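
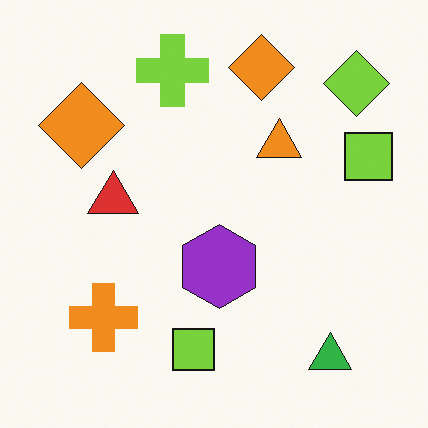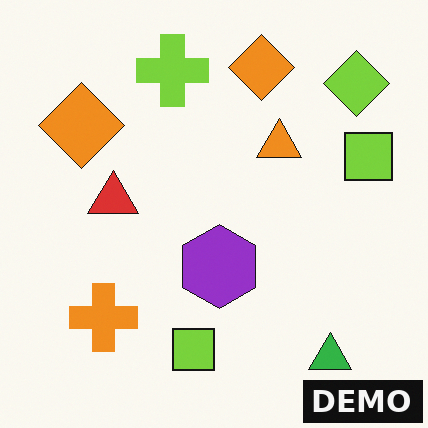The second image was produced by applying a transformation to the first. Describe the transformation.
The image was watermarked with the text "DEMO" in the lower-right corner.

A dark label reading "DEMO" appears in the lower-right corner.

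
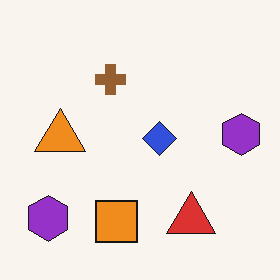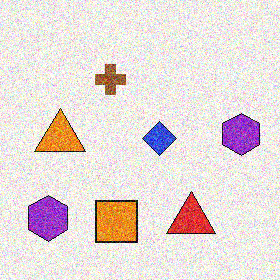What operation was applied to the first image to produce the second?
The second image is the first degraded with strong gaussian noise.

Random speckle covers the whole image, including the flat background.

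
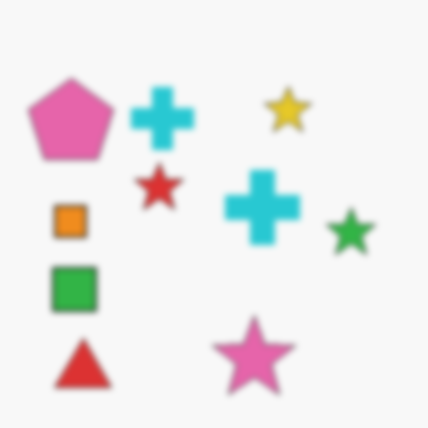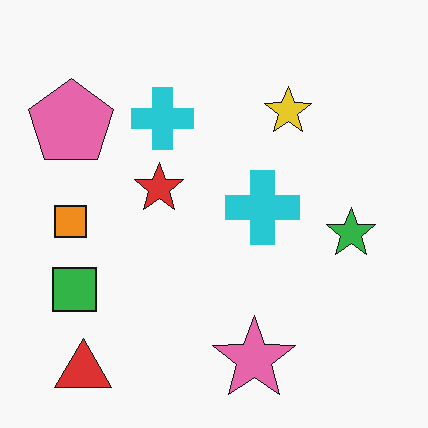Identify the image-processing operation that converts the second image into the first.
The first image is the second noticeably gaussian-blurred.

Shape edges and outlines are uniformly softened across the whole image.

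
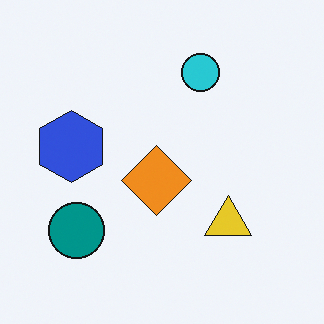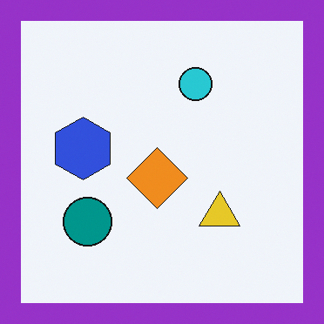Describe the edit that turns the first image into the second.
The image was framed with a purple border.

A solid purple frame runs around the edge of the second image, with the content slightly shrunk inside it.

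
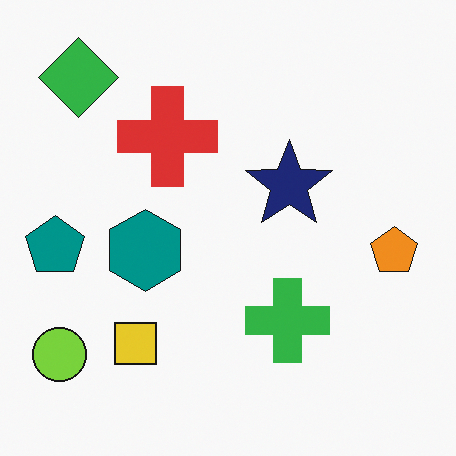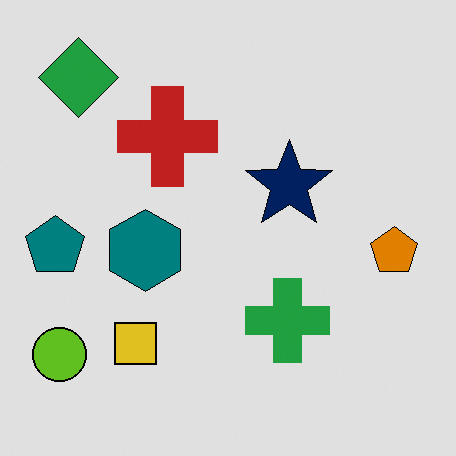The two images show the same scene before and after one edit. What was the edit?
It was posterized to a reduced palette.

Each flat color has snapped to a coarser quantized level — most visibly, the near-white background has dropped to a flat grey.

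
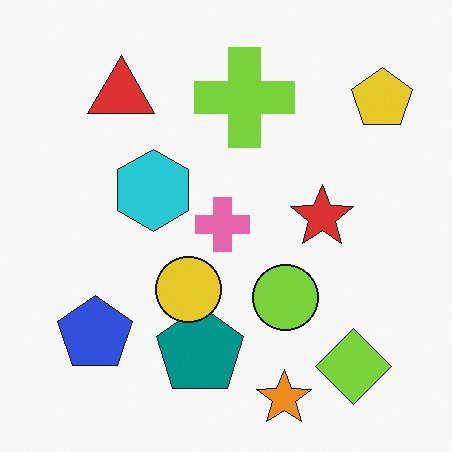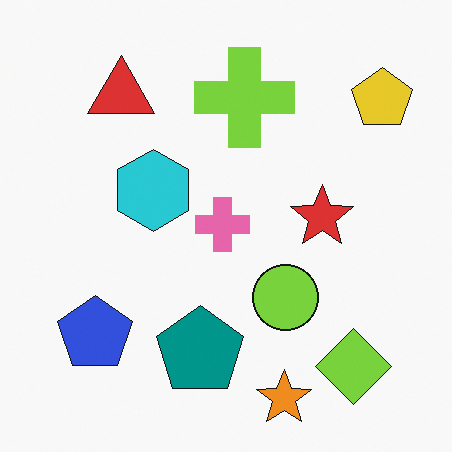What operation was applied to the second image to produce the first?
The transformation is: overlaid with an additional yellow circle.

A yellow circle appears in the first image that is absent from the second.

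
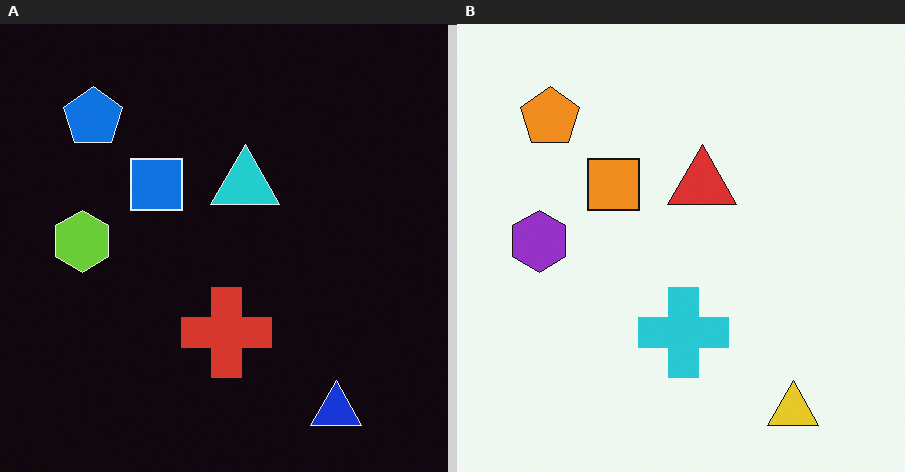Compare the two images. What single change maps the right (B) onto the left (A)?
The transformation is: color-inverted (negative).

The light background has become dark and every shape's color is its complement — a photographic negative.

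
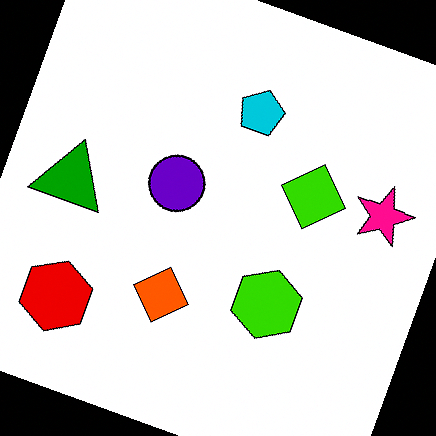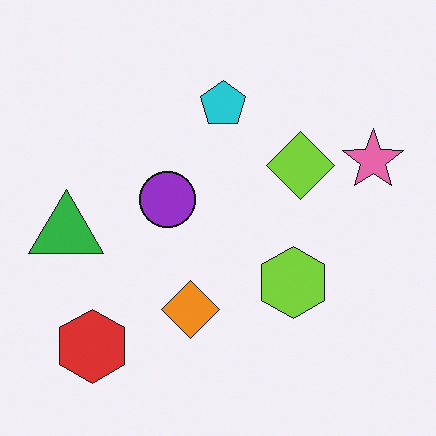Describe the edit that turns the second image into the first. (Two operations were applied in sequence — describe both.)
It was rotated clockwise by a clearly visible amount, then boosted in contrast.

Every shape is tilted by the same angle and the image corners show triangular fill wedges — a whole-image rotation by a non-right angle. Tones are pushed away from mid-grey across the whole image — a global contrast change.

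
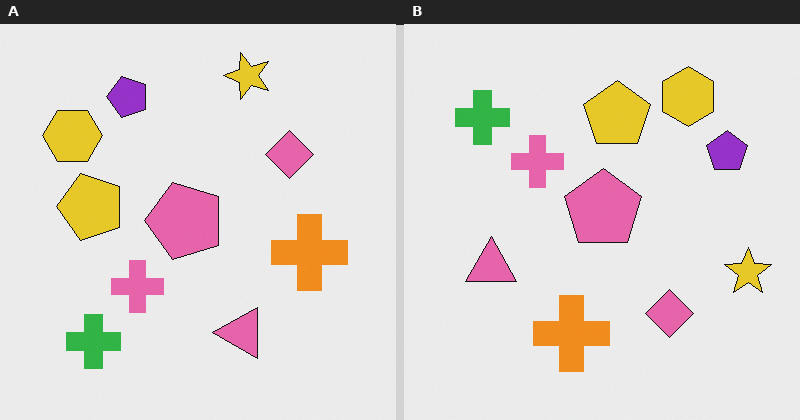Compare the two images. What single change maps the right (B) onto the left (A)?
The transformation is: rotated 90° counter-clockwise.

The green cross sits in the top-left of the right (B) image and the bottom-left of the left (A) — consistent with a whole-image 90° counter-clockwise rotation.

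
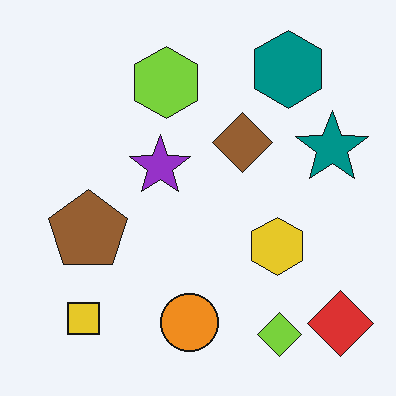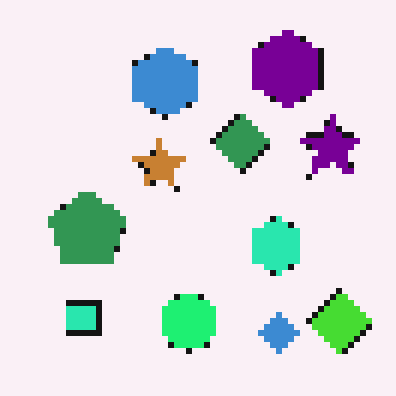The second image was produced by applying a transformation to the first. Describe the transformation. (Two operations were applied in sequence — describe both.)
The transformation is: hue-shifted by a moderate amount, then pixelated into visible square blocks.

Every shape's color has rotated by the same amount around the hue wheel — a uniform hue shift. Shapes are reduced to large square blocks; fine edges and outlines are lost — a downscale-then-upscale (mosaic) effect.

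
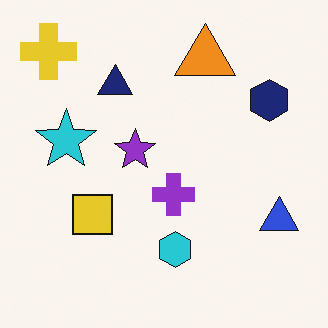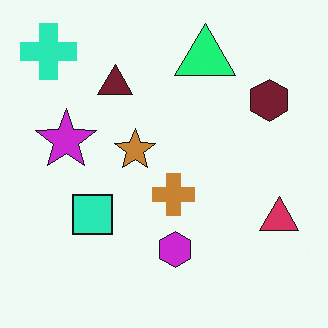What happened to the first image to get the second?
The image was hue-shifted noticeably.

Every shape's color has rotated by the same amount around the hue wheel — a uniform hue shift.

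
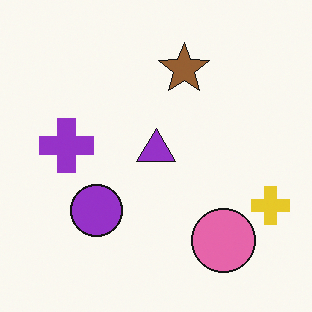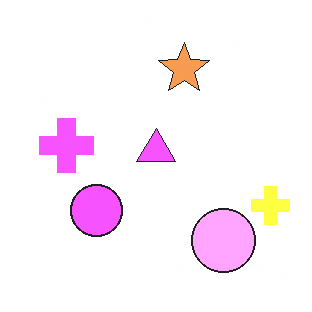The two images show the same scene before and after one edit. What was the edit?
The transformation is: noticeably brightened.

Every pixel — background and shapes alike — is uniformly brightened.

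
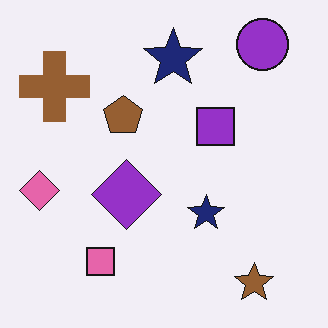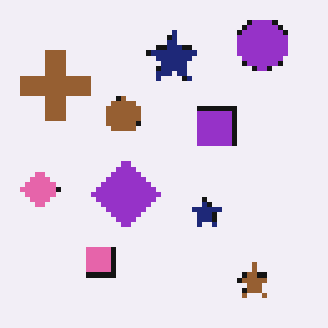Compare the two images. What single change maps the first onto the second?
The transformation is: mildly pixelated.

Shapes are reduced to large square blocks; fine edges and outlines are lost — a downscale-then-upscale (mosaic) effect.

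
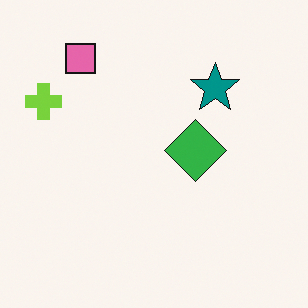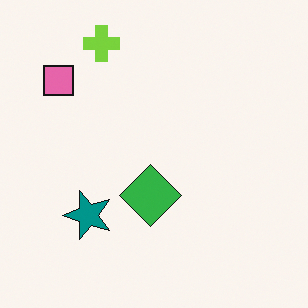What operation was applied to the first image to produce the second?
The image was transposed (reflected across the top-left ↔ bottom-right diagonal).

Shapes have swapped their row and column positions — what was in the top-right is now in the bottom-left — a diagonal reflection.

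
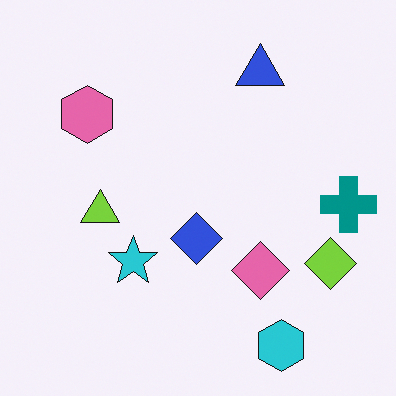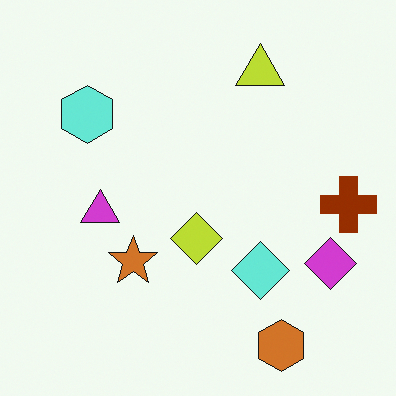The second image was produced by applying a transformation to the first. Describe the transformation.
This is the original image hue-shifted through roughly half the color wheel.

Every shape's color has rotated by the same amount around the hue wheel — a uniform hue shift.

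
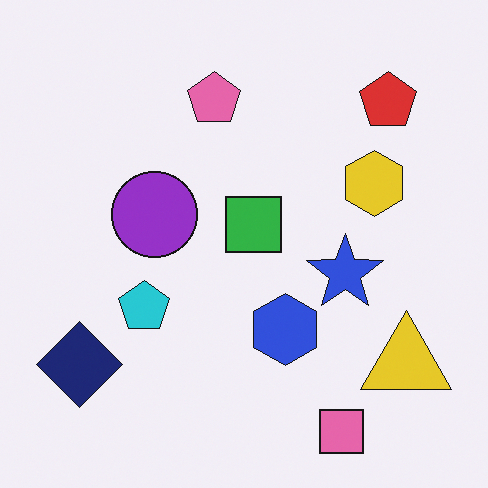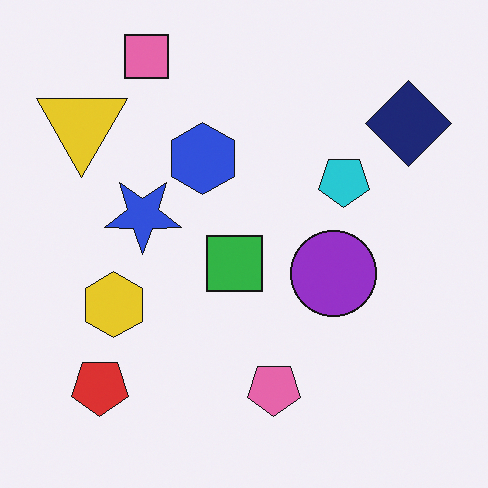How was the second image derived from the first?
The image was rotated 180°.

The pink square sits in the bottom-right of the first image and the top-left of the second — consistent with a whole-image 180° rotation.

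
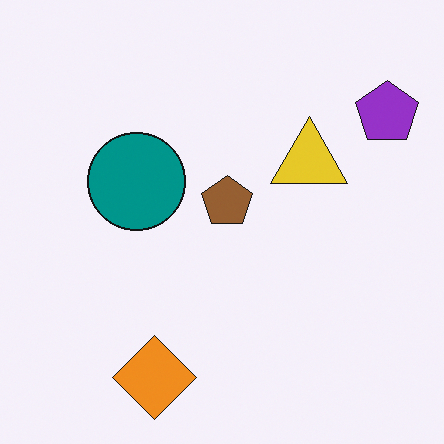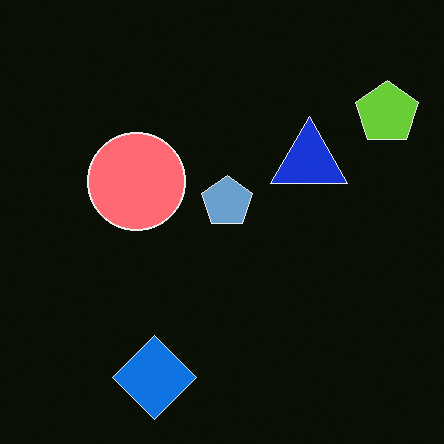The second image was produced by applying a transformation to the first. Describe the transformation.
It was color-inverted (negative).

The light background has become dark and every shape's color is its complement — a photographic negative.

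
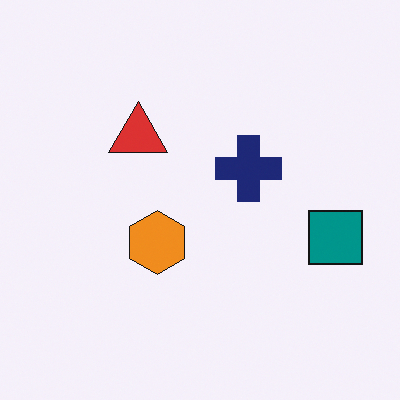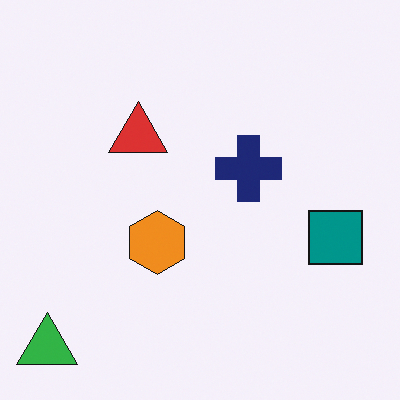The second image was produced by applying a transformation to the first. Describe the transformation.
It was overlaid with an additional green triangle.

A green triangle appears in the second image that is absent from the first.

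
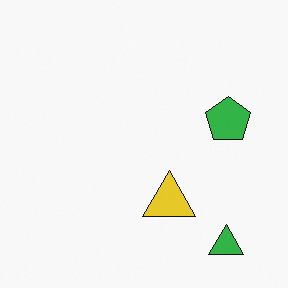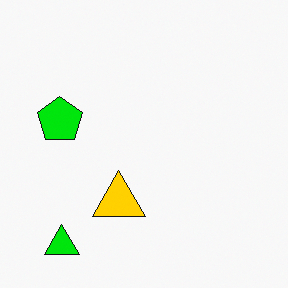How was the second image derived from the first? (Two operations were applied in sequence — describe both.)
It was flipped horizontally (left ↔ right), then made much more vivid (saturation change).

The green pentagon is in the right of the first image and the left of the second — shapes on opposite sides of the vertical midline have swapped in a mirror flip. All colors are more vivid — a global saturation change.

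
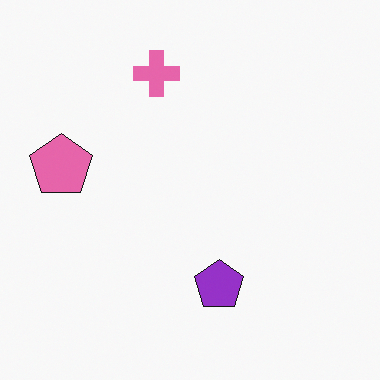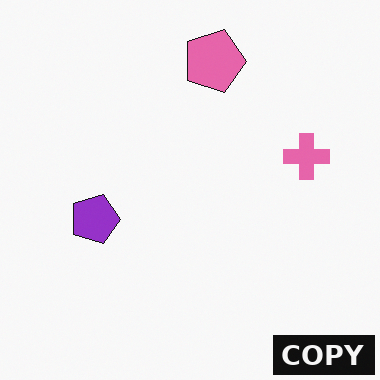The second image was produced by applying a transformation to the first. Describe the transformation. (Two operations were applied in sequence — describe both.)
It was rotated 90° clockwise, then watermarked with the text "COPY" in the lower-right corner.

The pink pentagon sits in the left of the first image and the top of the second — consistent with a whole-image 90° clockwise rotation. A dark label reading "COPY" appears in the lower-right corner.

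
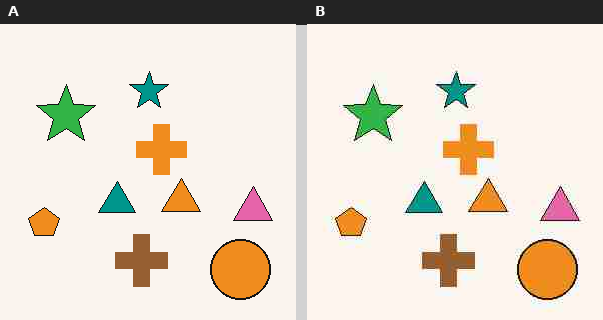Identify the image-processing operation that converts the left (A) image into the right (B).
It was degraded with heavy JPEG compression.

Blocky 8×8 compression artifacts appear around shape edges and the flat background shows ringing — characteristic JPEG degradation.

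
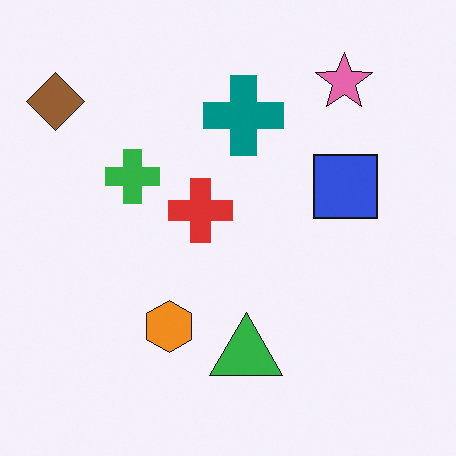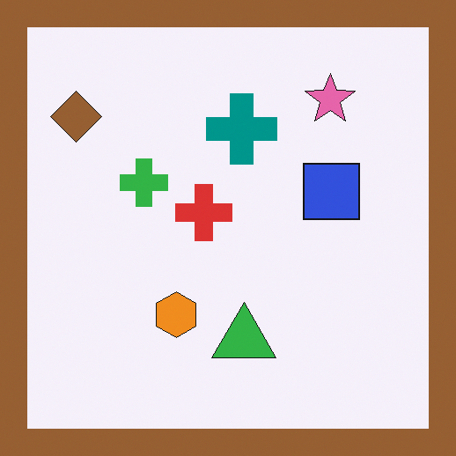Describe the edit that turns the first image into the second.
Framed with a brown border.

A solid brown frame runs around the edge of the second image, with the content slightly shrunk inside it.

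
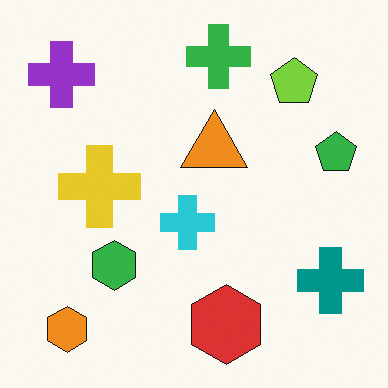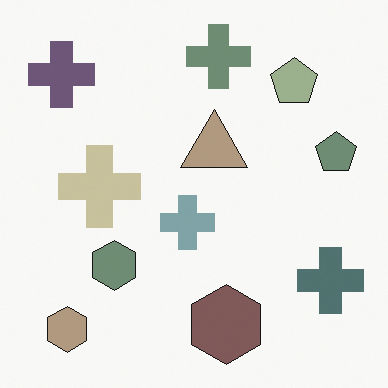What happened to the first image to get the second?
Heavily desaturated.

All colors are more muted and greyish — a global saturation change.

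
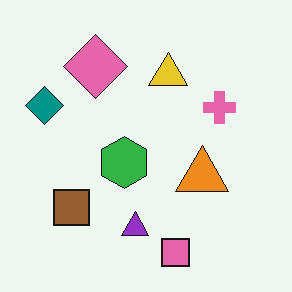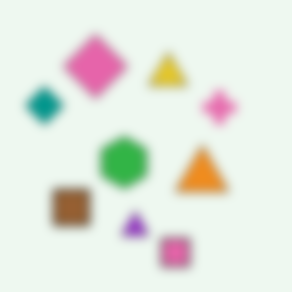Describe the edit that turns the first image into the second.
Strongly gaussian-blurred.

Shape edges and outlines are uniformly softened across the whole image.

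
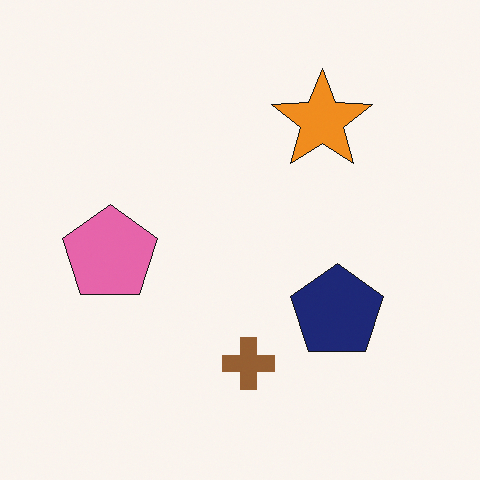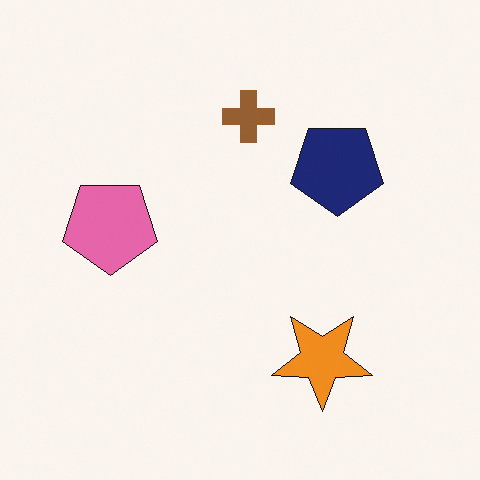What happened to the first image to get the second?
Flipped vertically (top ↔ bottom).

The brown cross is in the bottom of the first image and the top of the second — shapes on opposite sides of the horizontal midline have swapped in a mirror flip.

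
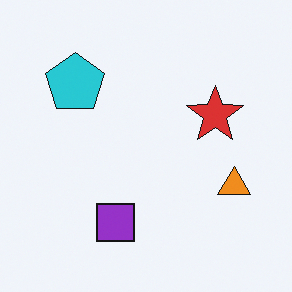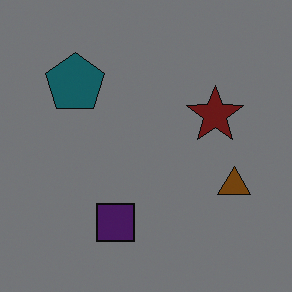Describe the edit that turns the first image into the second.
The transformation is: darkened a lot.

Every pixel — background and shapes alike — is uniformly darkened.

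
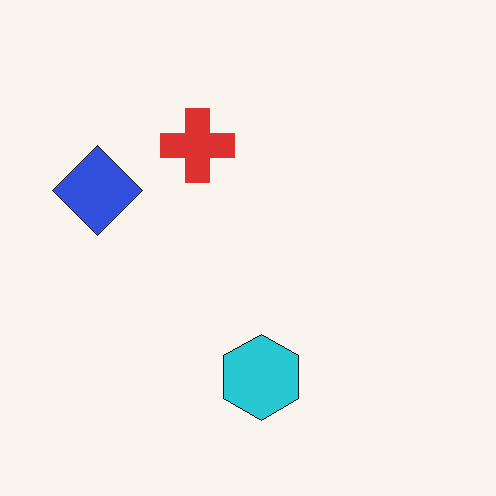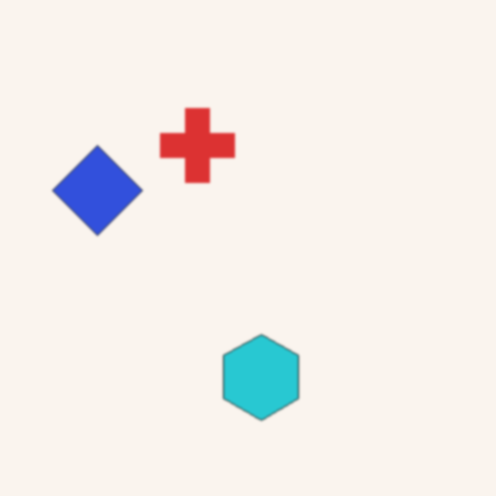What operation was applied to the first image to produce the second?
The transformation is: slightly softened.

Shape edges and outlines are uniformly softened across the whole image.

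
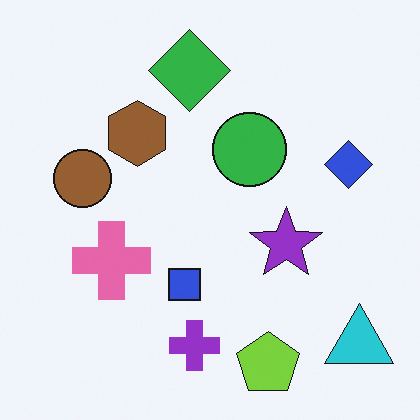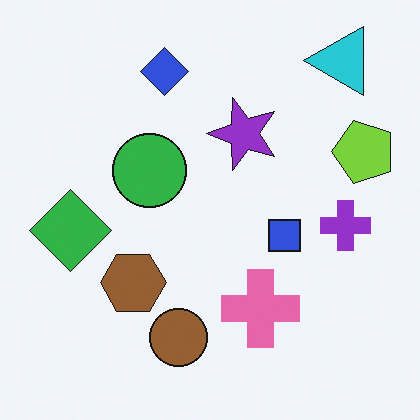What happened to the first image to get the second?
The transformation is: rotated 90° counter-clockwise.

The cyan triangle sits in the bottom-right of the first image and the top-right of the second — consistent with a whole-image 90° counter-clockwise rotation.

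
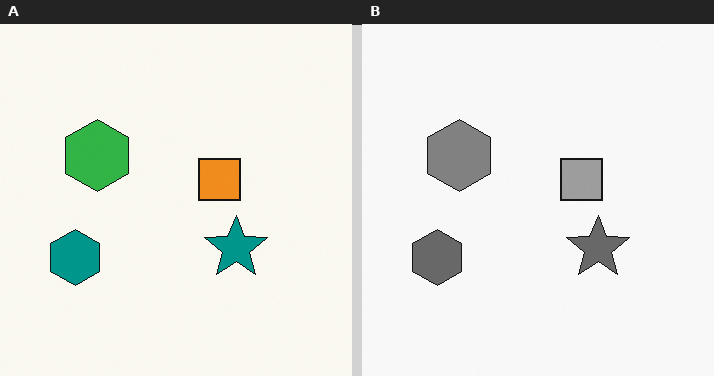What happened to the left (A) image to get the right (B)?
The image was converted to grayscale.

All color is removed — every shape is now a shade of grey.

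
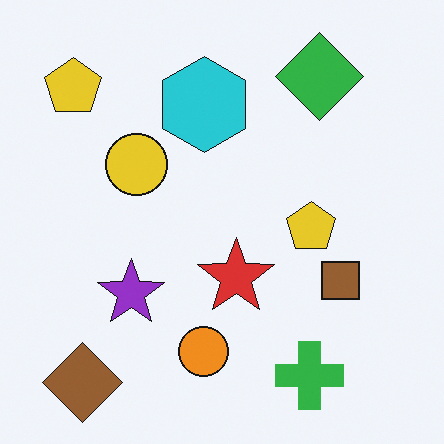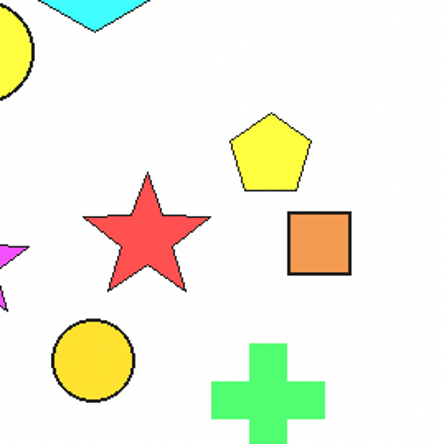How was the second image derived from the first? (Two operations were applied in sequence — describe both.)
It was substantially brightened, then cropped tightly and scaled back up.

Every pixel — background and shapes alike — is uniformly brightened. The visible shapes are larger and the field of view is narrower; shapes near the original edges may be partly or wholly outside the frame — a crop-and-rescale.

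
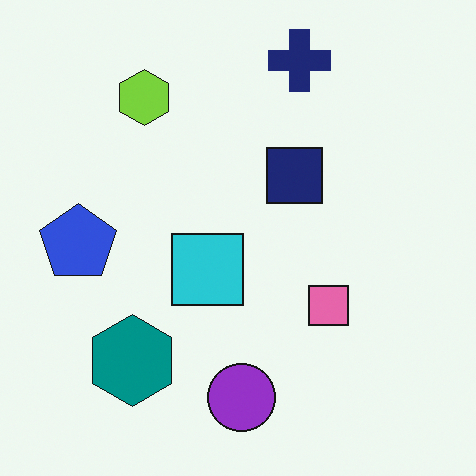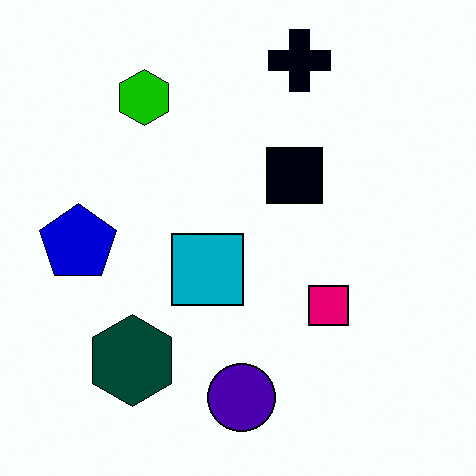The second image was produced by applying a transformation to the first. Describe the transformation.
It was boosted in contrast.

Tones are pushed away from mid-grey across the whole image — a global contrast change.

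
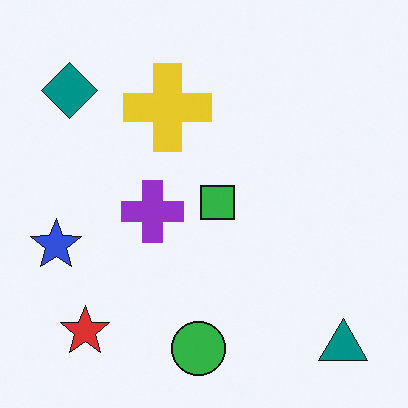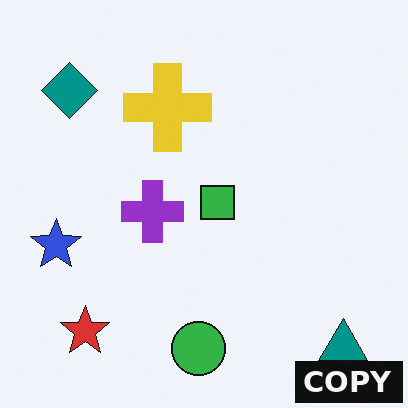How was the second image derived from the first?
The image was watermarked with the text "COPY" in the lower-right corner.

A dark label reading "COPY" appears in the lower-right corner.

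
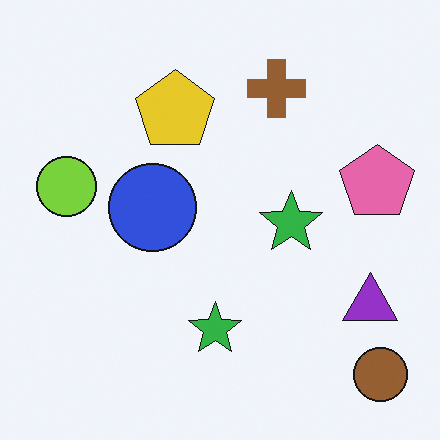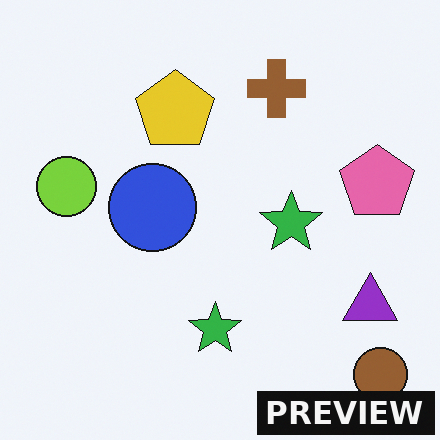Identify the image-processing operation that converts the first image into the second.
The transformation is: watermarked with the text "PREVIEW" in the lower-right corner.

A dark label reading "PREVIEW" appears in the lower-right corner.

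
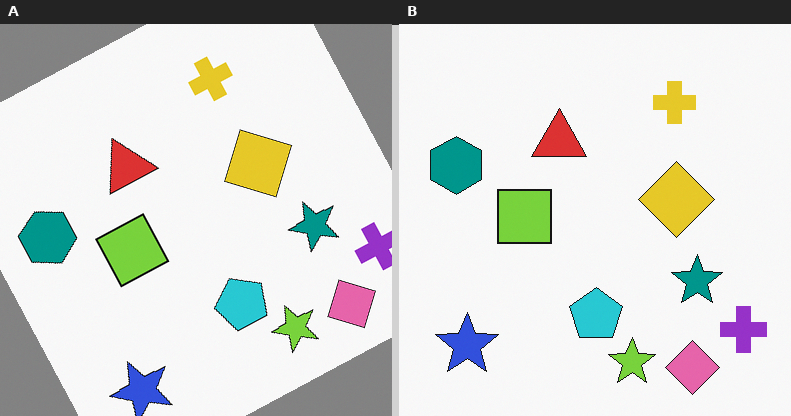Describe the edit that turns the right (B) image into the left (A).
The image was rotated counter-clockwise by a moderate amount.

Every shape is tilted by the same angle and the image corners show triangular fill wedges — a whole-image rotation by a non-right angle.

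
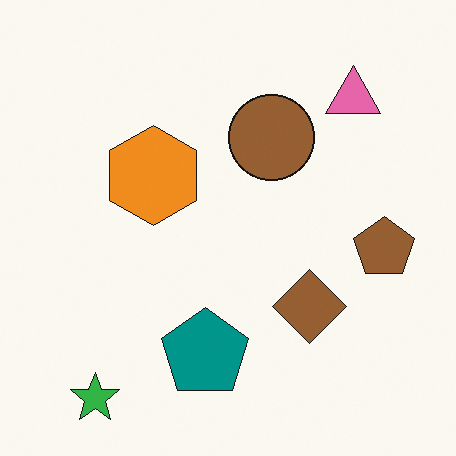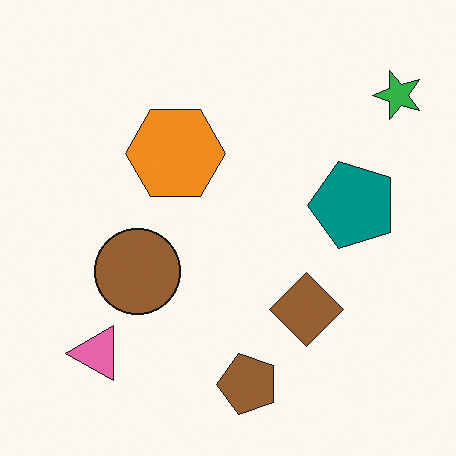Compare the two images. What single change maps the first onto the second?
The transformation is: transposed (reflected across the top-left ↔ bottom-right diagonal).

Shapes have swapped their row and column positions — what was in the top-right is now in the bottom-left — a diagonal reflection.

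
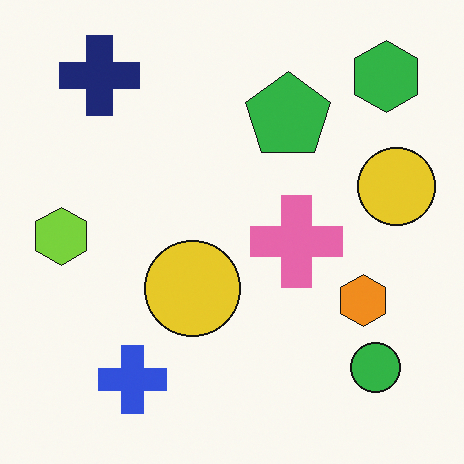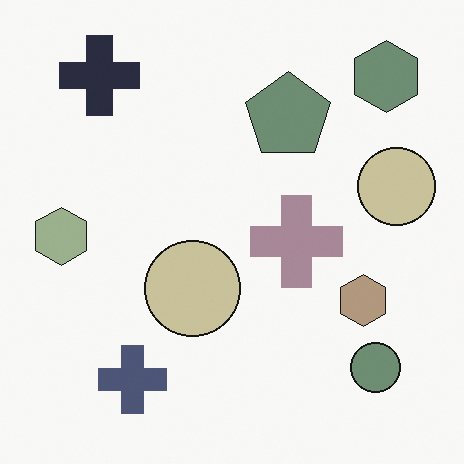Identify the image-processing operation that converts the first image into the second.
Made much more muted (saturation change).

All colors are more muted and greyish — a global saturation change.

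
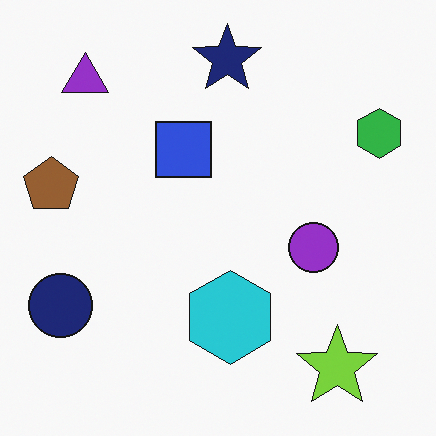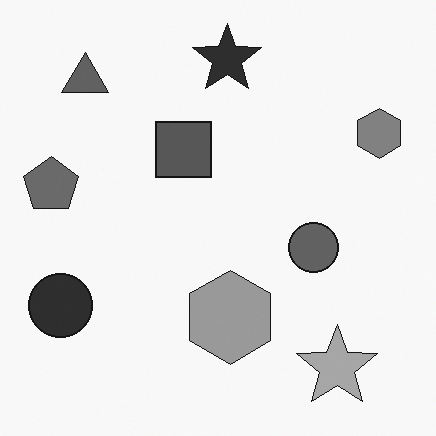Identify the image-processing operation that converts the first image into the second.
It was converted to grayscale.

All color is removed — every shape is now a shade of grey.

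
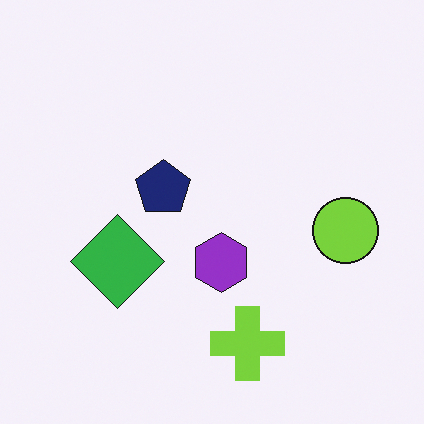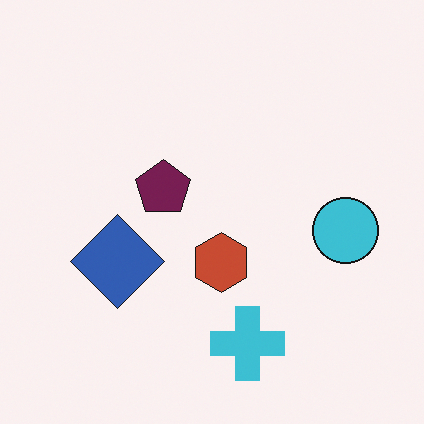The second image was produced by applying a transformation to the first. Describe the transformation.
The image was hue-shifted by a moderate amount.

Every shape's color has rotated by the same amount around the hue wheel — a uniform hue shift.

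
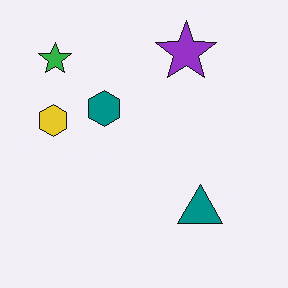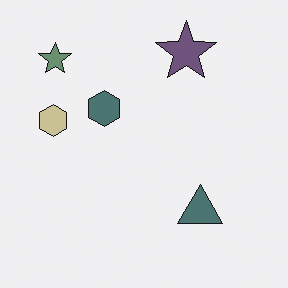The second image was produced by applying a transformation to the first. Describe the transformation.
The image was made much more muted (saturation change).

All colors are more muted and greyish — a global saturation change.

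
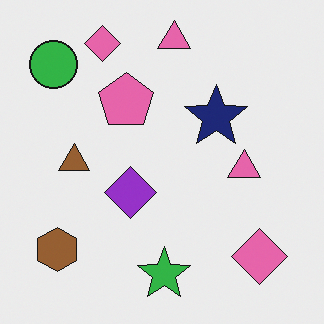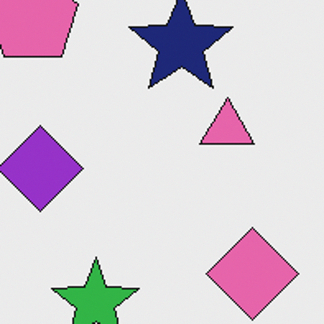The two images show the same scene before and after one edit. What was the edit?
This is the original image cropped tightly and scaled back up.

The visible shapes are larger and the field of view is narrower; shapes near the original edges may be partly or wholly outside the frame — a crop-and-rescale.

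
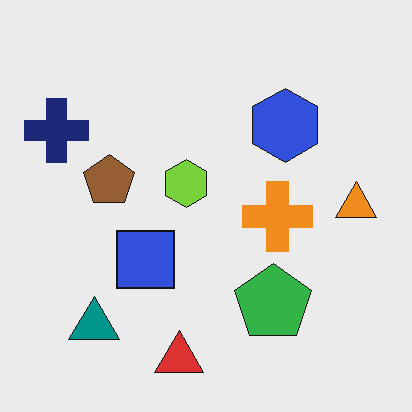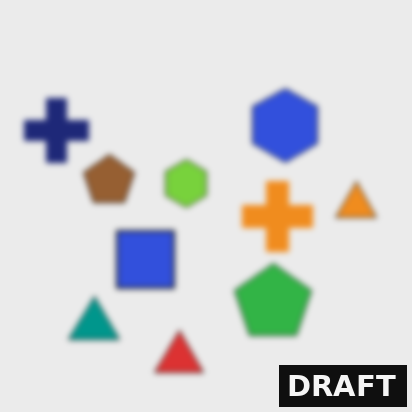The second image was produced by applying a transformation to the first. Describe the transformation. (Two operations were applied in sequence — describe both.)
The transformation is: moderately blurred, then watermarked with the text "DRAFT" in the lower-right corner.

Shape edges and outlines are uniformly softened across the whole image. A dark label reading "DRAFT" appears in the lower-right corner.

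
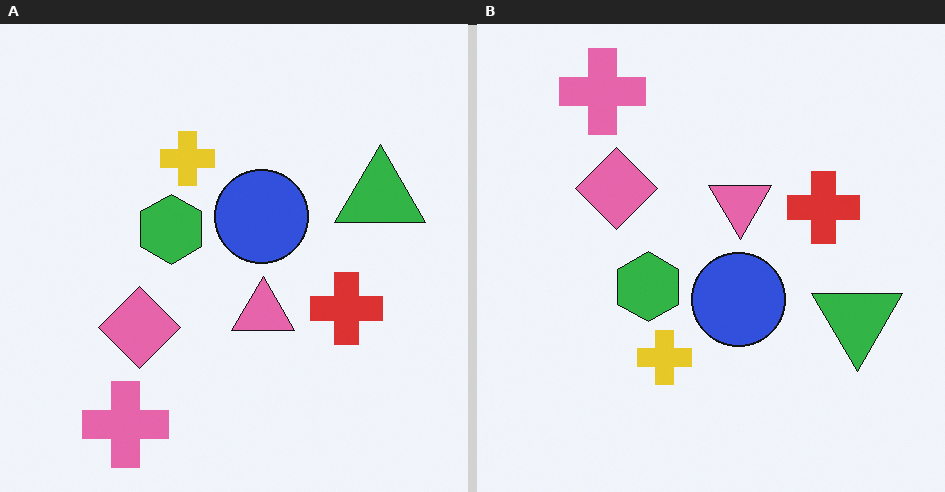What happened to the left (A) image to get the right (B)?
This is the original image flipped vertically (top ↔ bottom).

The pink cross is in the bottom-left of the left (A) image and the top-left of the right (B) — shapes on opposite sides of the horizontal midline have swapped in a mirror flip.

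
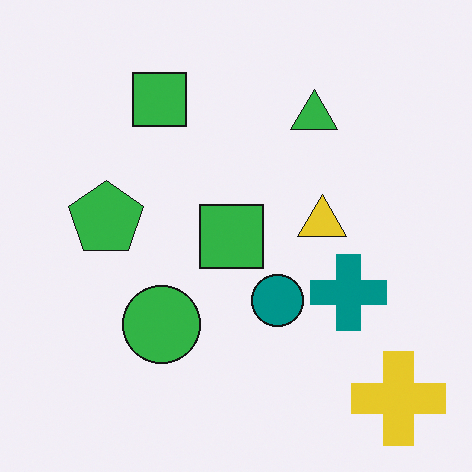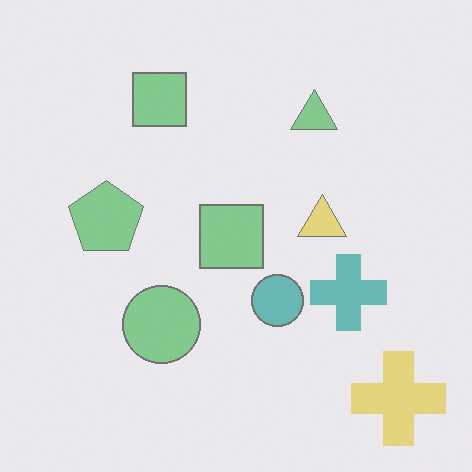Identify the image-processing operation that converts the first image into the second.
The second image is the first washed out (contrast reduced).

Tones are pushed toward mid-grey across the whole image — a global contrast change.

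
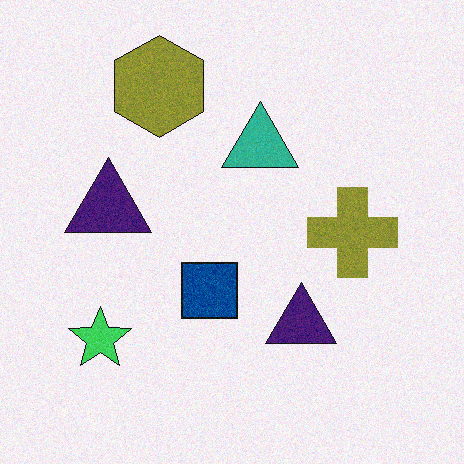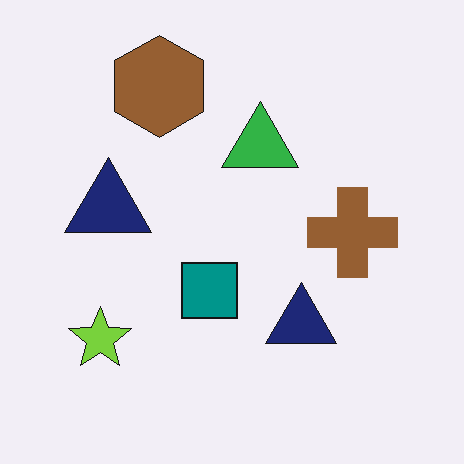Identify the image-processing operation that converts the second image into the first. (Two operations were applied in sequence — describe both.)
It was degraded with subtle gaussian noise, then hue-shifted by a small amount.

Random speckle covers the whole image, including the flat background. Every shape's color has rotated by the same amount around the hue wheel — a uniform hue shift.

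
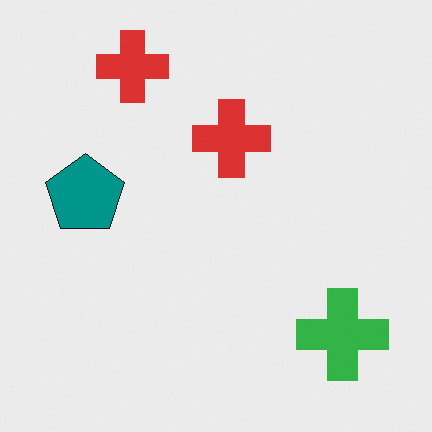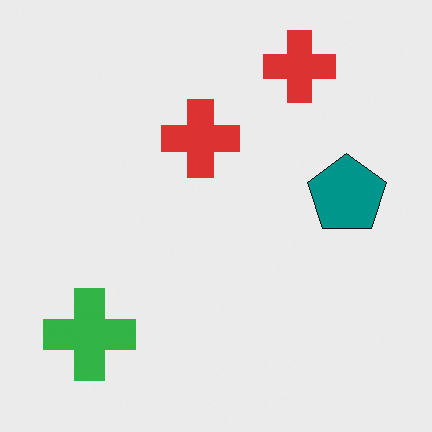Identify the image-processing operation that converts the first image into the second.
Flipped horizontally (left ↔ right).

The teal pentagon is in the left of the first image and the right of the second — shapes on opposite sides of the vertical midline have swapped in a mirror flip.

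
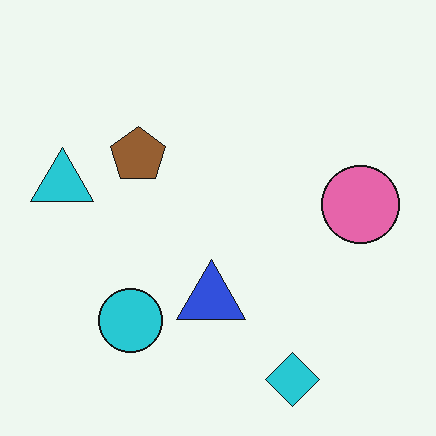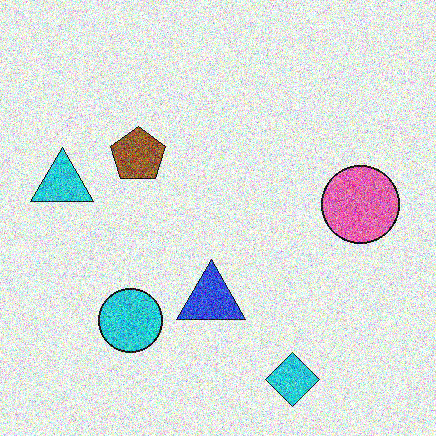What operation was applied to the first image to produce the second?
This is the original image degraded with heavy additive noise.

Random speckle covers the whole image, including the flat background.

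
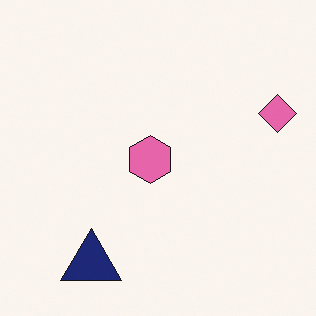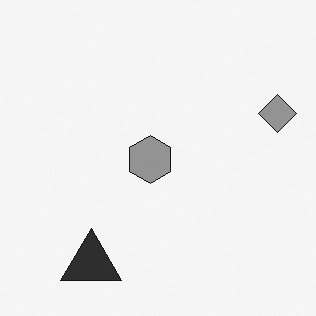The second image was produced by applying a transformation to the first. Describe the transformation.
The second image is the first converted to grayscale.

All color is removed — every shape is now a shade of grey.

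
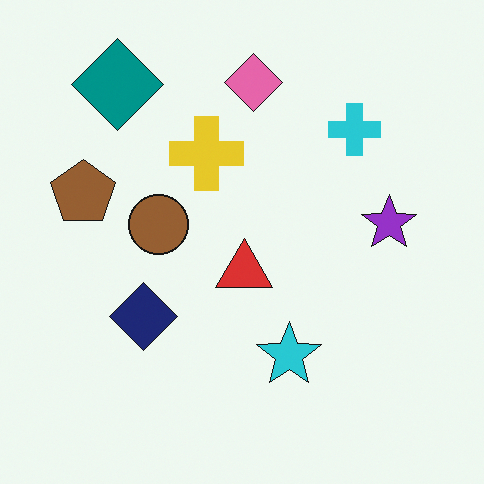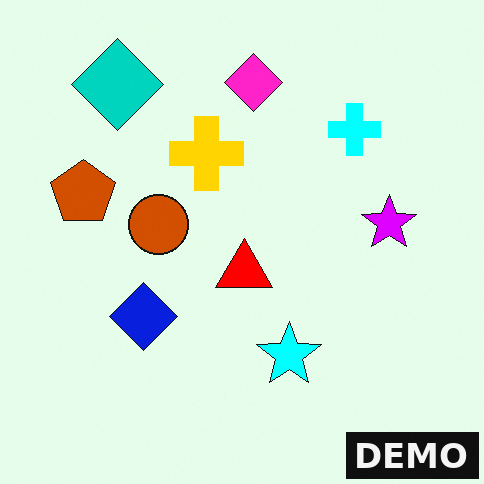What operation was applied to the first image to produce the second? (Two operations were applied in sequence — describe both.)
This is the original image heavily oversaturated, then watermarked with the text "DEMO" in the lower-right corner.

All colors are more vivid — a global saturation change. A dark label reading "DEMO" appears in the lower-right corner.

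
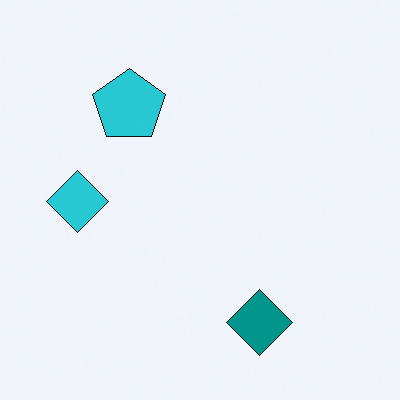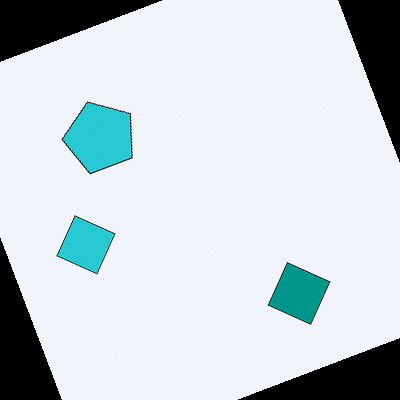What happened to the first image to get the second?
Rotated counter-clockwise by a clearly visible amount.

Every shape is tilted by the same angle and the image corners show triangular fill wedges — a whole-image rotation by a non-right angle.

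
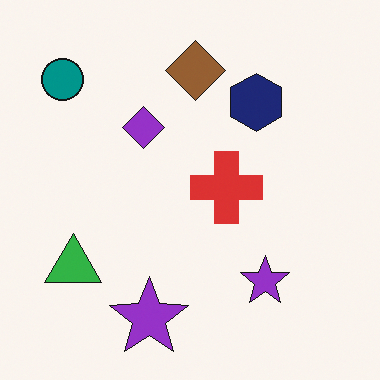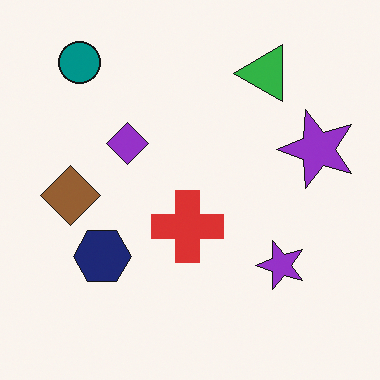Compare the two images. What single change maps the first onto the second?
The second image is the first transposed (reflected across the top-left ↔ bottom-right diagonal).

Shapes have swapped their row and column positions — what was in the top-right is now in the bottom-left — a diagonal reflection.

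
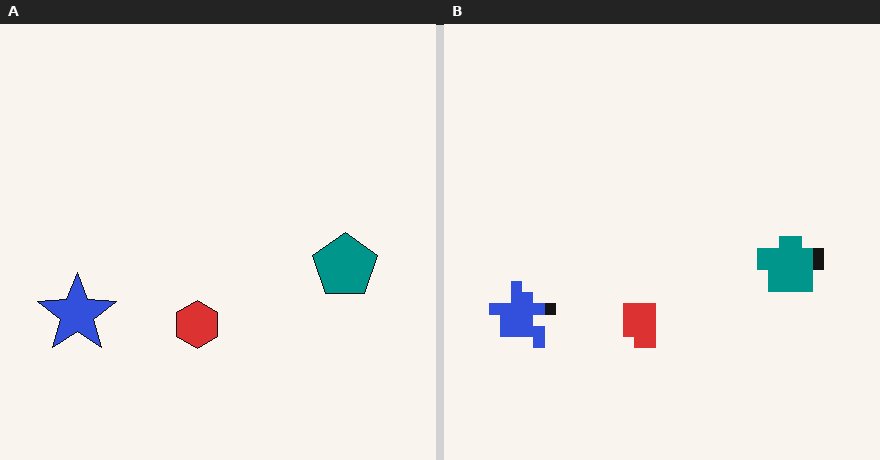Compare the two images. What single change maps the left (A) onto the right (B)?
The transformation is: heavily pixelated into large blocks.

Shapes are reduced to large square blocks; fine edges and outlines are lost — a downscale-then-upscale (mosaic) effect.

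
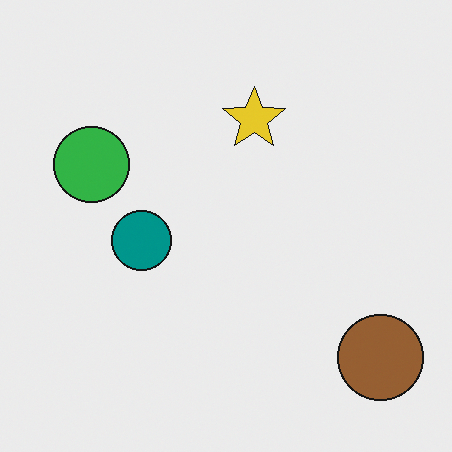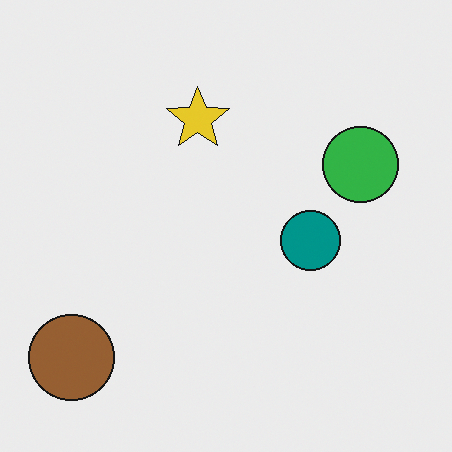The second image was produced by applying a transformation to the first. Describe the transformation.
The transformation is: flipped horizontally (left ↔ right).

The brown circle is in the bottom-right of the first image and the bottom-left of the second — shapes on opposite sides of the vertical midline have swapped in a mirror flip.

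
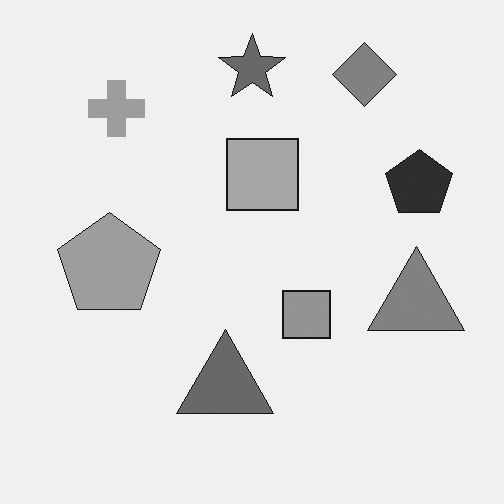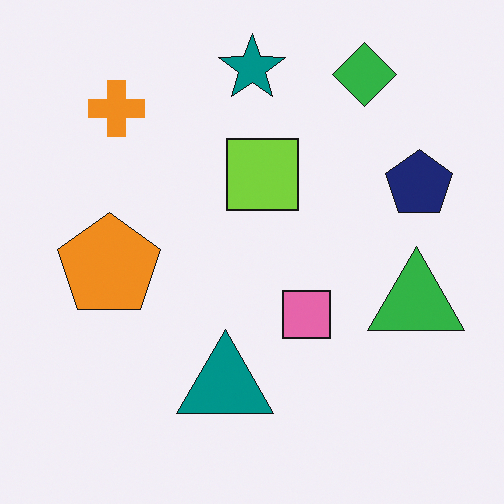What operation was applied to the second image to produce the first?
The transformation is: converted to grayscale.

All color is removed — every shape is now a shade of grey.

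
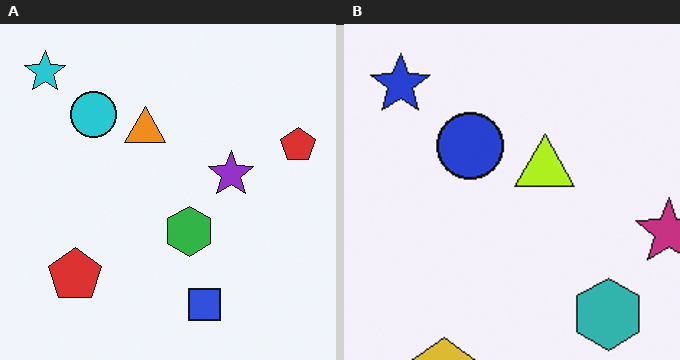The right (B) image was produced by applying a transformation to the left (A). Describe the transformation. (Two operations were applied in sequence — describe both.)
The image was cropped slightly and scaled back up, then hue-shifted slightly.

The visible shapes are larger and the field of view is narrower; shapes near the original edges may be partly or wholly outside the frame — a crop-and-rescale. Every shape's color has rotated by the same amount around the hue wheel — a uniform hue shift.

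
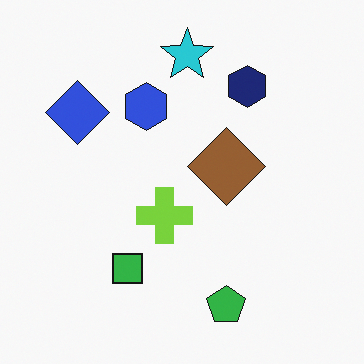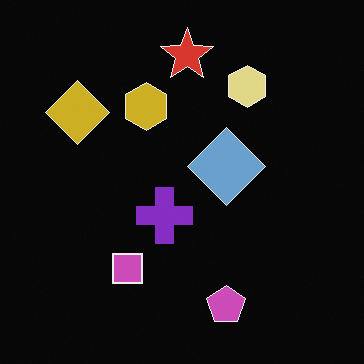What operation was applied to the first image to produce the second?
The second image is the first color-inverted (negative).

The light background has become dark and every shape's color is its complement — a photographic negative.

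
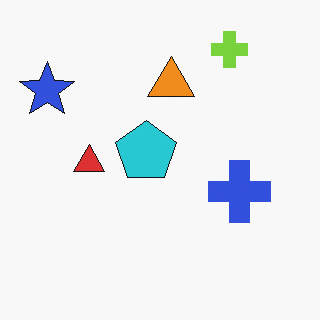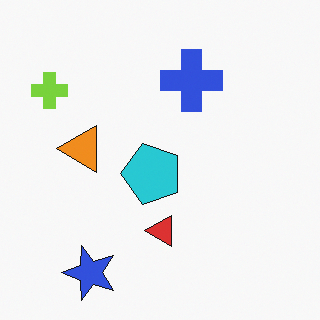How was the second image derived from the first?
The second image is the first rotated 90° counter-clockwise.

The blue star sits in the top-left of the first image and the bottom-left of the second — consistent with a whole-image 90° counter-clockwise rotation.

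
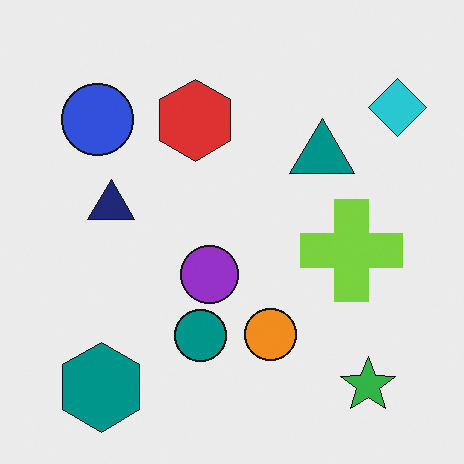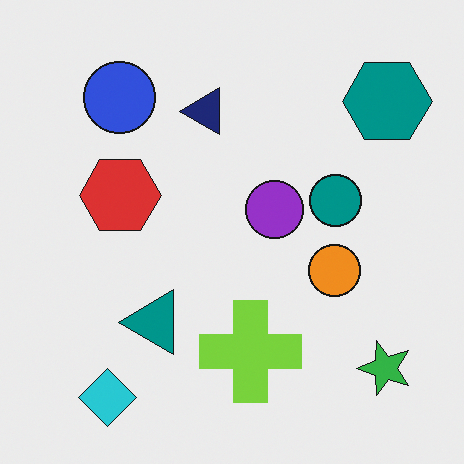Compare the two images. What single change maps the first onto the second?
The second image is the first transposed (reflected across the top-left ↔ bottom-right diagonal).

Shapes have swapped their row and column positions — what was in the top-right is now in the bottom-left — a diagonal reflection.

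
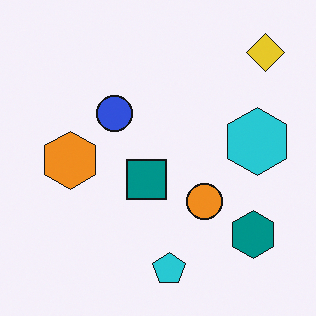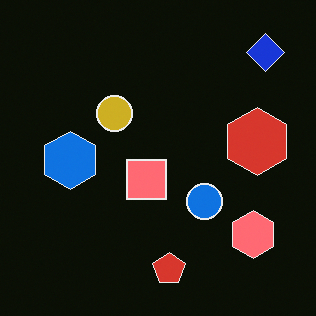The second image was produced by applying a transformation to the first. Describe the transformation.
The transformation is: color-inverted (negative).

The light background has become dark and every shape's color is its complement — a photographic negative.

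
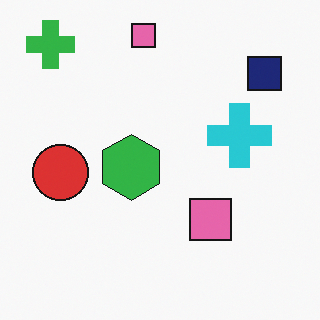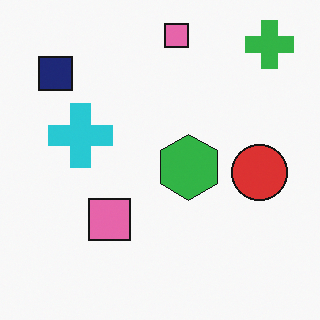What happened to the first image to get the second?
The image was flipped horizontally (left ↔ right).

The green cross is in the top-left of the first image and the top-right of the second — shapes on opposite sides of the vertical midline have swapped in a mirror flip.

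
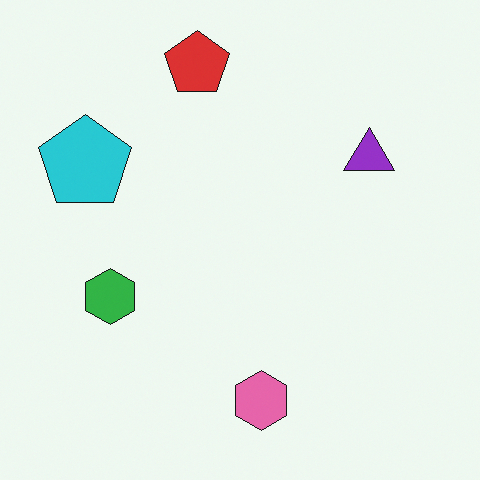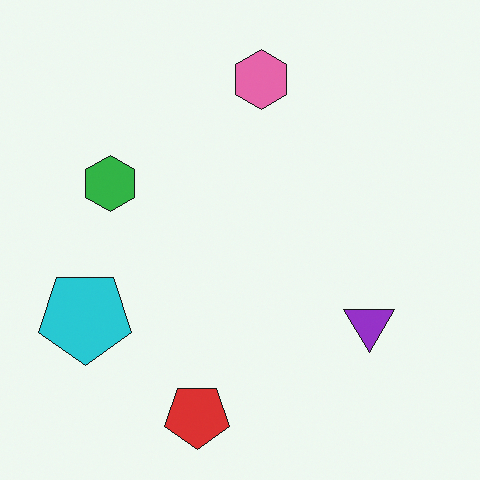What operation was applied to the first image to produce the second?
It was flipped vertically (top ↔ bottom).

The red pentagon is in the top of the first image and the bottom of the second — shapes on opposite sides of the horizontal midline have swapped in a mirror flip.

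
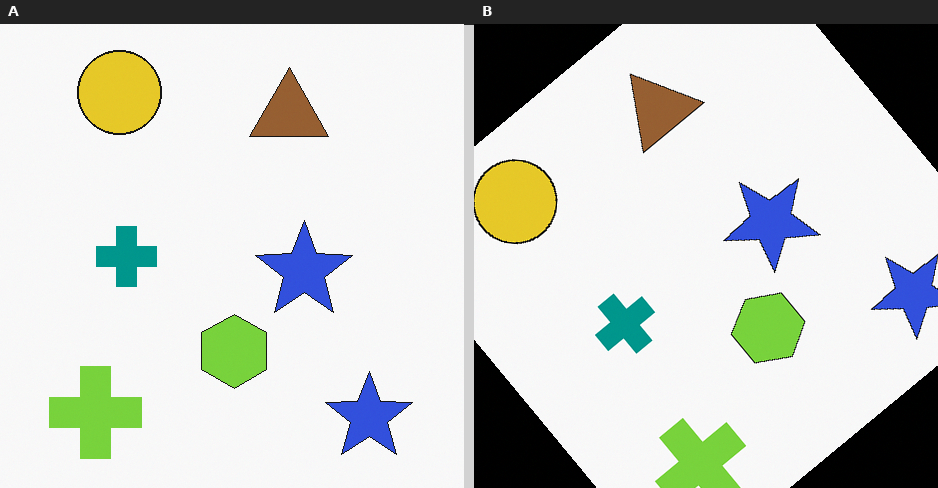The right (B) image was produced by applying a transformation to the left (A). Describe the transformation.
The right (B) image is the left (A) rotated counter-clockwise by a large amount — several tens of degrees.

Every shape is tilted by the same angle and the image corners show triangular fill wedges — a whole-image rotation by a non-right angle.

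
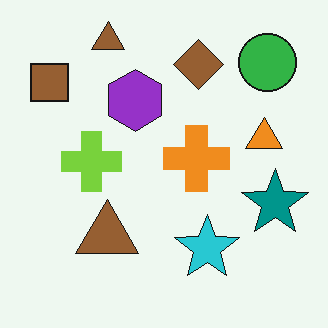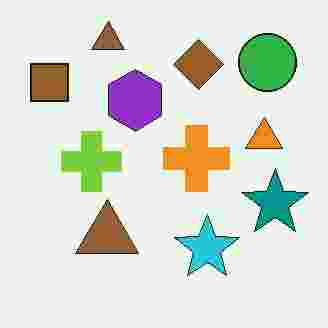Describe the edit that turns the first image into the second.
Degraded with heavy JPEG compression.

Blocky 8×8 compression artifacts appear around shape edges and the flat background shows ringing — characteristic JPEG degradation.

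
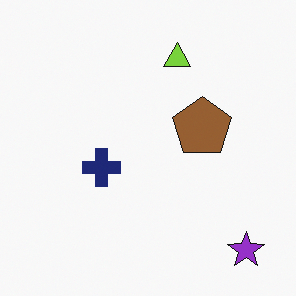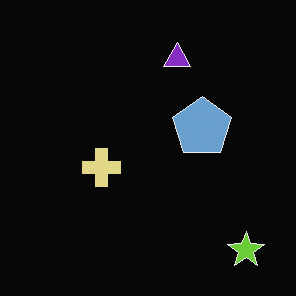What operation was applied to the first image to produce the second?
The second image is the first color-inverted (negative).

The light background has become dark and every shape's color is its complement — a photographic negative.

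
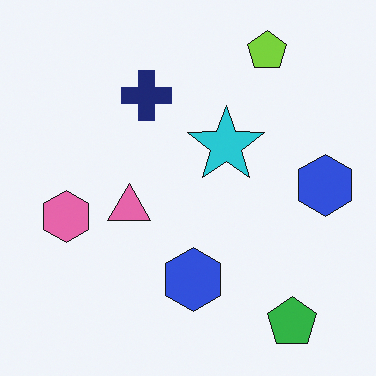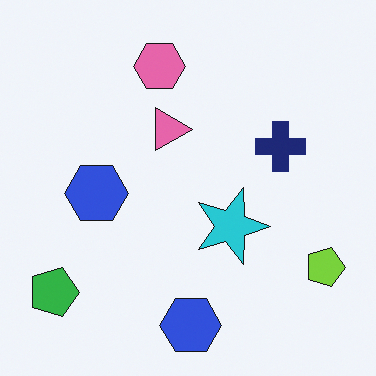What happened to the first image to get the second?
Rotated 90° clockwise.

The green pentagon sits in the bottom-right of the first image and the bottom-left of the second — consistent with a whole-image 90° clockwise rotation.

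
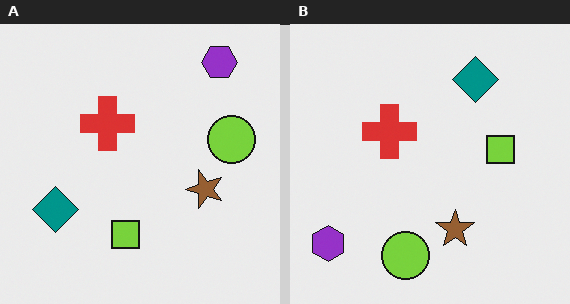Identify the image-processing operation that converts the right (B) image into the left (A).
The left (A) image is the right (B) transposed (reflected across the top-left ↔ bottom-right diagonal).

Shapes have swapped their row and column positions — what was in the top-right is now in the bottom-left — a diagonal reflection.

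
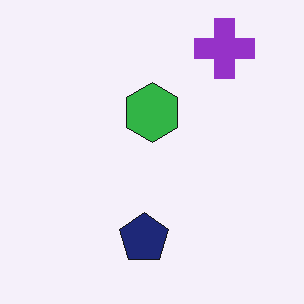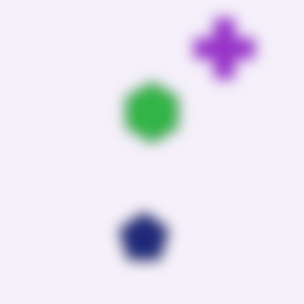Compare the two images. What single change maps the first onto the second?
The image was heavily blurred.

Shape edges and outlines are uniformly softened across the whole image.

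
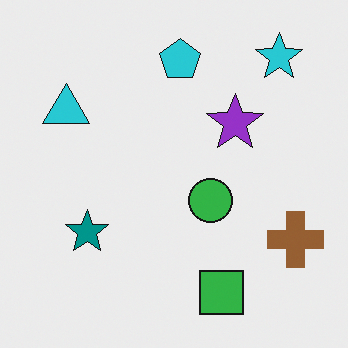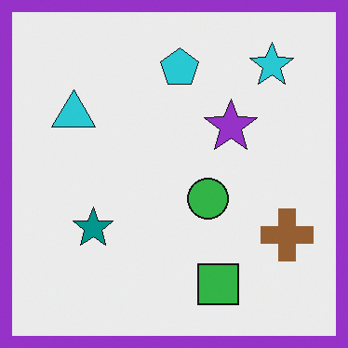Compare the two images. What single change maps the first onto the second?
Framed with a purple border.

A solid purple frame runs around the edge of the second image, with the content slightly shrunk inside it.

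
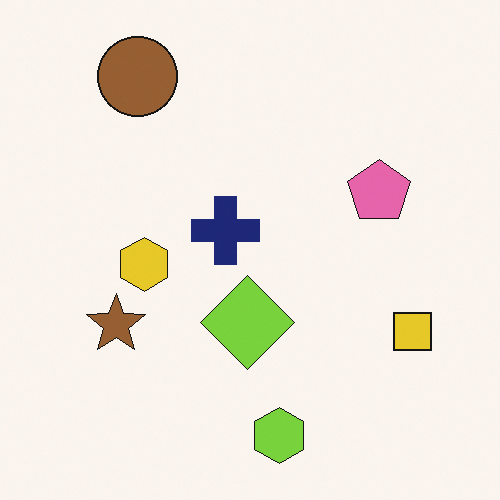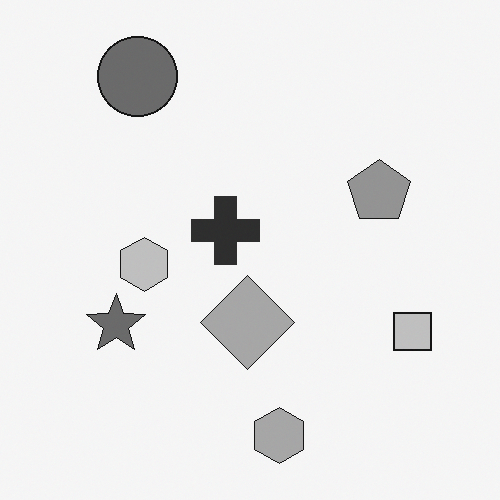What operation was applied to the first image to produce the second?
It was converted to grayscale.

All color is removed — every shape is now a shade of grey.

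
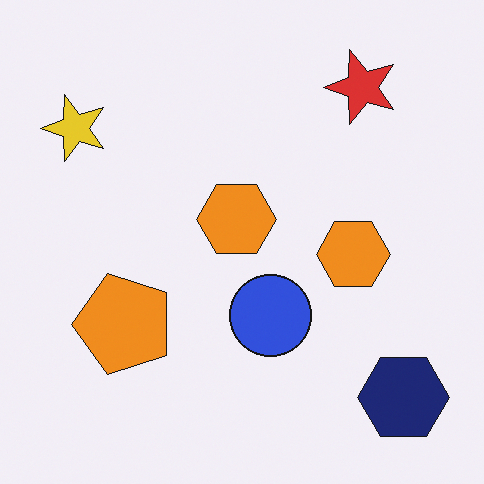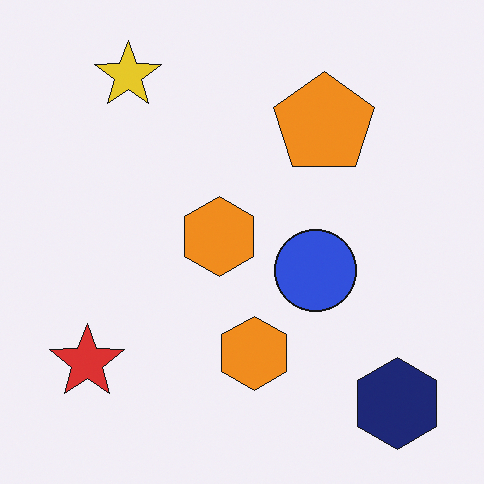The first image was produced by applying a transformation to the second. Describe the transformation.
This is the original image transposed (reflected across the top-left ↔ bottom-right diagonal).

Shapes have swapped their row and column positions — what was in the top-right is now in the bottom-left — a diagonal reflection.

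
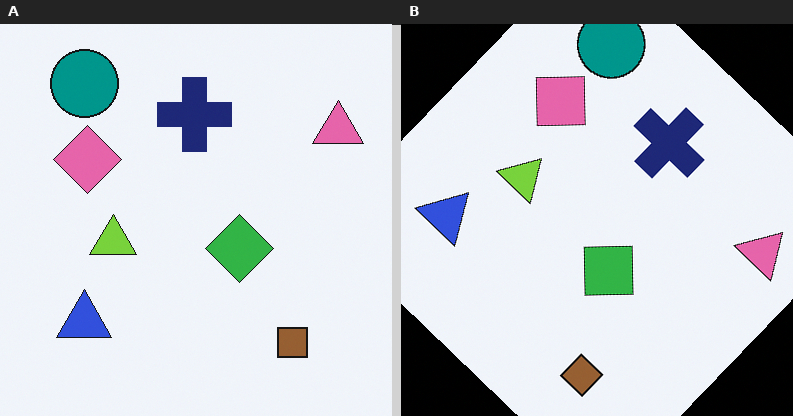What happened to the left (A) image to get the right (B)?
Rotated clockwise by a large amount — several tens of degrees.

Every shape is tilted by the same angle and the image corners show triangular fill wedges — a whole-image rotation by a non-right angle.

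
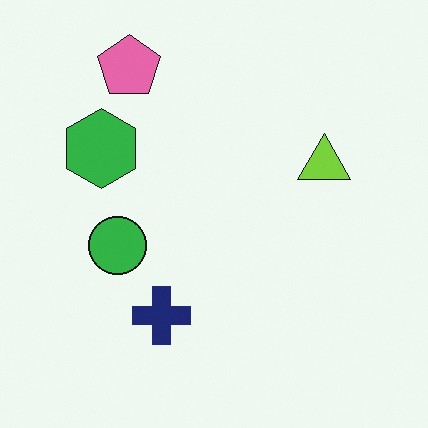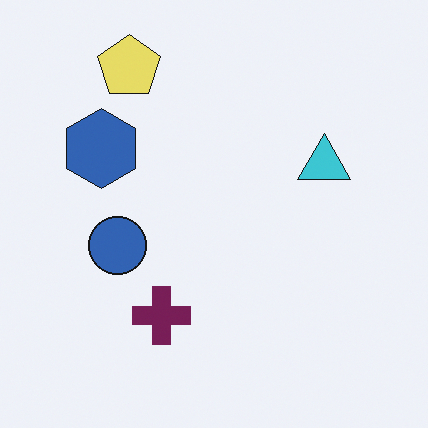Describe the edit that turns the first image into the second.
Hue-shifted by a moderate amount.

Every shape's color has rotated by the same amount around the hue wheel — a uniform hue shift.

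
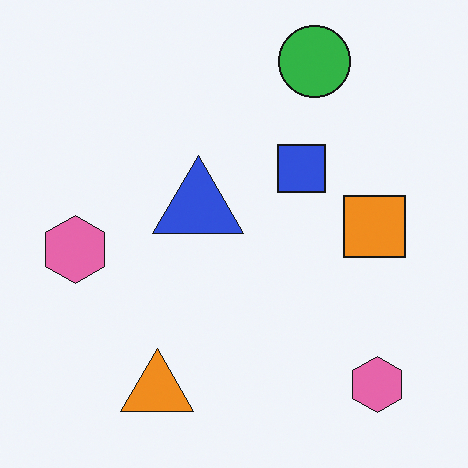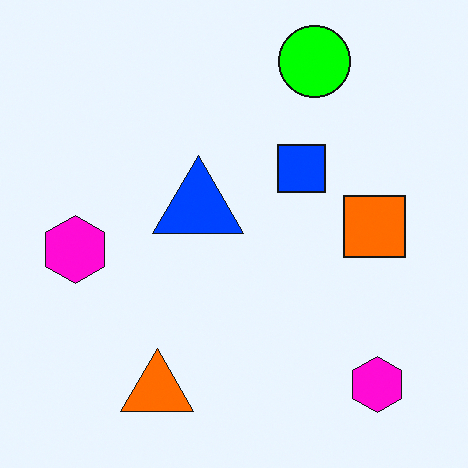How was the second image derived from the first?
This is the original image heavily oversaturated.

All colors are more vivid — a global saturation change.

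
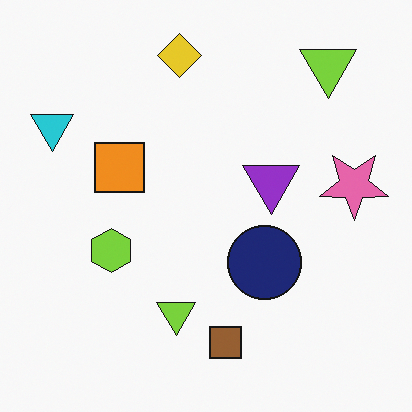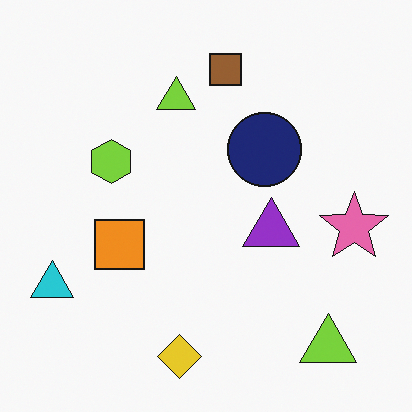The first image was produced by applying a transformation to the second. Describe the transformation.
The first image is the second flipped vertically (top ↔ bottom).

The yellow diamond is in the bottom of the second image and the top of the first — shapes on opposite sides of the horizontal midline have swapped in a mirror flip.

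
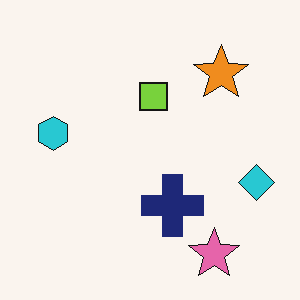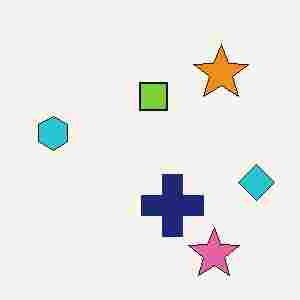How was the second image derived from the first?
This is the original image heavily JPEG-compressed with obvious blocking artifacts.

Blocky 8×8 compression artifacts appear around shape edges and the flat background shows ringing — characteristic JPEG degradation.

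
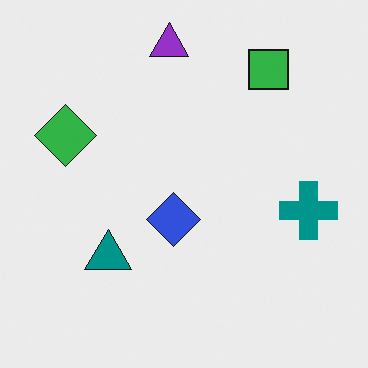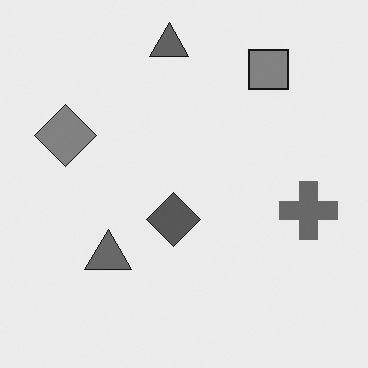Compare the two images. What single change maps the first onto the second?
Converted to grayscale.

All color is removed — every shape is now a shade of grey.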